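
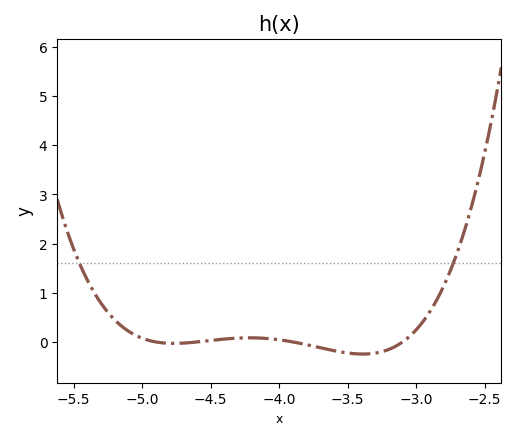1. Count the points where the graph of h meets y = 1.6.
2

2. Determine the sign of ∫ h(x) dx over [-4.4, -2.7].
positive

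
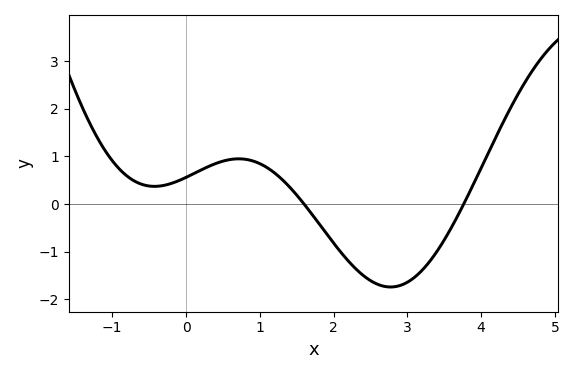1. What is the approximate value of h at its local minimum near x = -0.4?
0.372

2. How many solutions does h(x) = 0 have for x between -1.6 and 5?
2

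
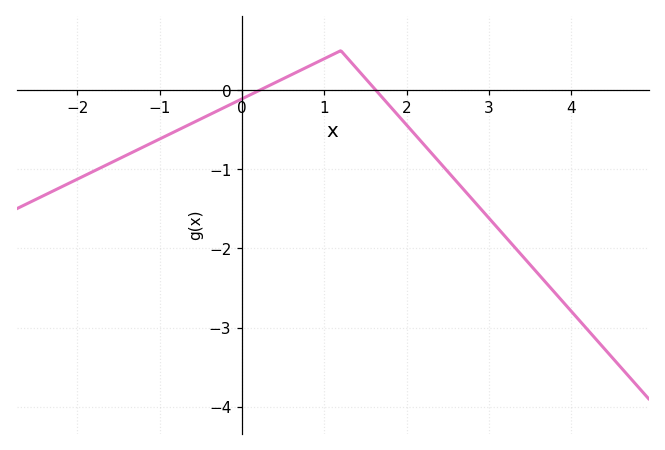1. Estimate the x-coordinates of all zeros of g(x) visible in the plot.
0.2, 1.6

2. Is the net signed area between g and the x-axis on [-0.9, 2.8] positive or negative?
negative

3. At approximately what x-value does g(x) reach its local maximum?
1.2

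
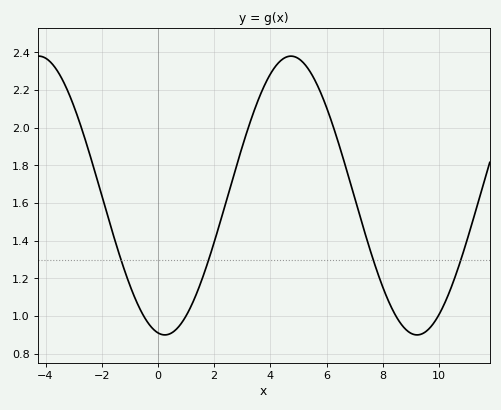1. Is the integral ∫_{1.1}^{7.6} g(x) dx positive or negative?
positive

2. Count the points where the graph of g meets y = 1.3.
4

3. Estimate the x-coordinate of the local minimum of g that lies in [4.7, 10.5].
9.22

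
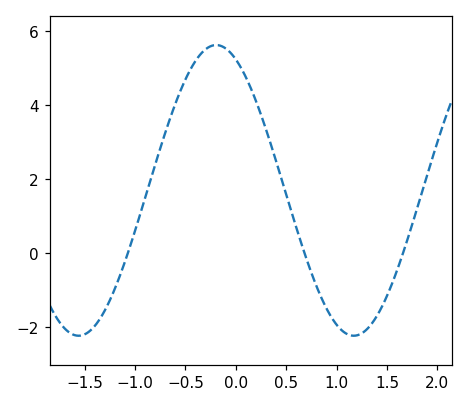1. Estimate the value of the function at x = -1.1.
-0.219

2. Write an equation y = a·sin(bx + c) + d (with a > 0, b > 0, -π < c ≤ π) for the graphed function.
y = 3.93sin(2.3x + 2.02) + 1.7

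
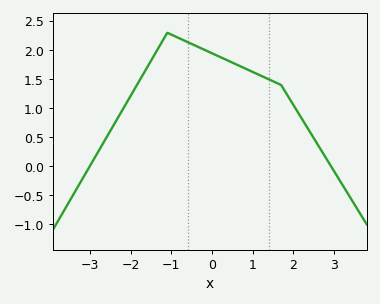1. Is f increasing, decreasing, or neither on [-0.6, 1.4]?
decreasing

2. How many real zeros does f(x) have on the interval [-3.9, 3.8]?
2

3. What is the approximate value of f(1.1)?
1.59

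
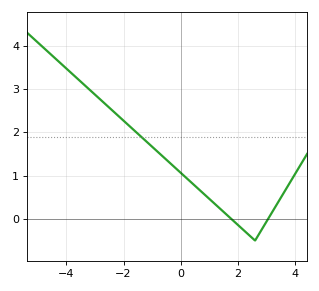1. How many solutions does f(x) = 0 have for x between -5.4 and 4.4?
2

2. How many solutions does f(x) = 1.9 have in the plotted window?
1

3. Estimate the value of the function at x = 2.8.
-0.3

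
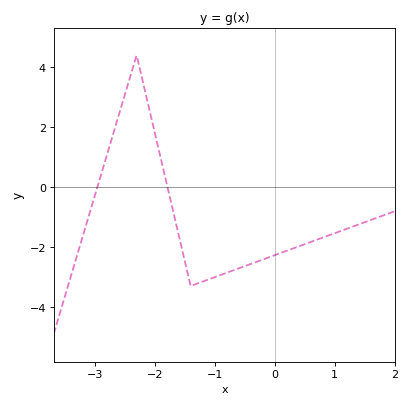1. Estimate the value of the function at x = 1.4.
-1.25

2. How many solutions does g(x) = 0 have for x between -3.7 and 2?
2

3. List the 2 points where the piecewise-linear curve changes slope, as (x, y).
(-2.3, 4.4); (-1.4, -3.3)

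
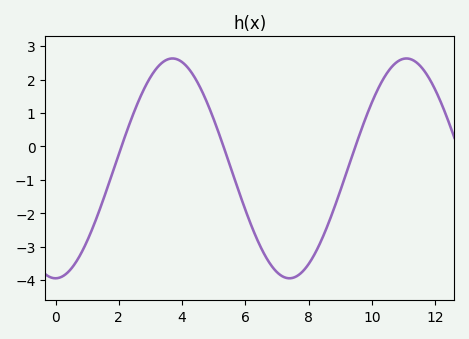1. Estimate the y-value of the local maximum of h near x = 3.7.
2.6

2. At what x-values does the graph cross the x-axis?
2, 5.4, 9.4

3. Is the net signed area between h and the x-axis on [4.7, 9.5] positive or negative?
negative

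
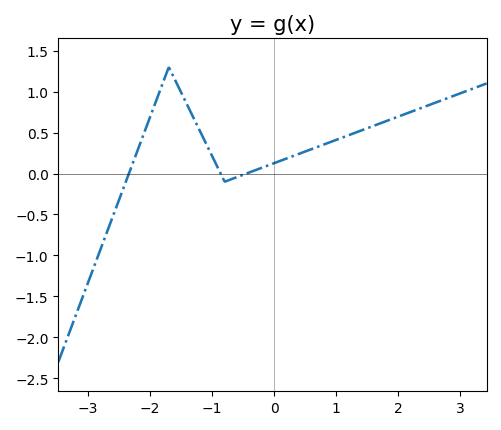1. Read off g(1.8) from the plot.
0.639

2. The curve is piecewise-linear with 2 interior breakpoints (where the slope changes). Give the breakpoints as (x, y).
(-1.7, 1.3); (-0.8, -0.1)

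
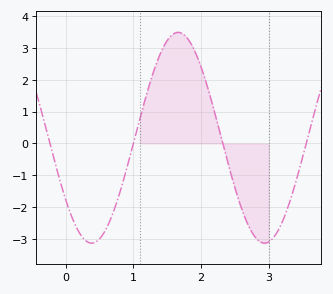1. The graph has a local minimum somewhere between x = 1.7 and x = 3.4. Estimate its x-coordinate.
2.94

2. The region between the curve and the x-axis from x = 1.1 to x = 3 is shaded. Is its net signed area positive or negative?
positive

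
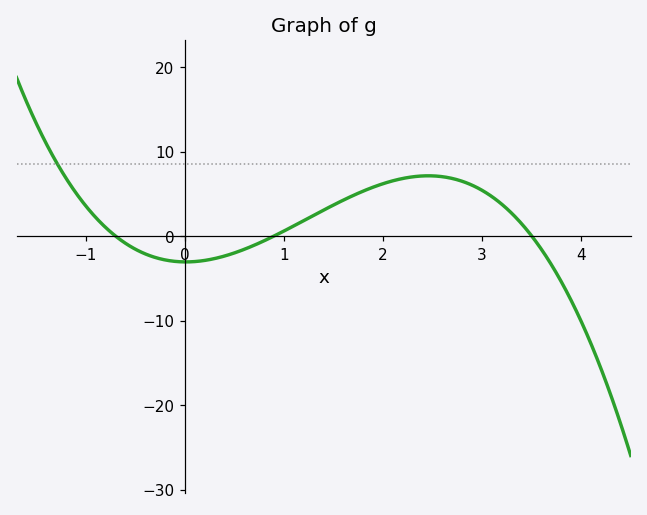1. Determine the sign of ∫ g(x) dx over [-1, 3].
positive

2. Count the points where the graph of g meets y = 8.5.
1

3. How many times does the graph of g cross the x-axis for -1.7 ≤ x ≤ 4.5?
3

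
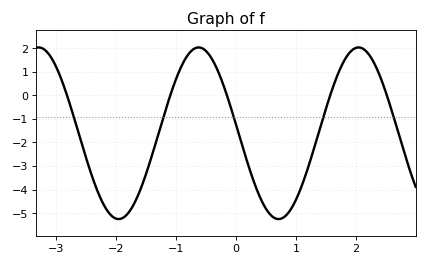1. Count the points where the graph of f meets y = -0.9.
5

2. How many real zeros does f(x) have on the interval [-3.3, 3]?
5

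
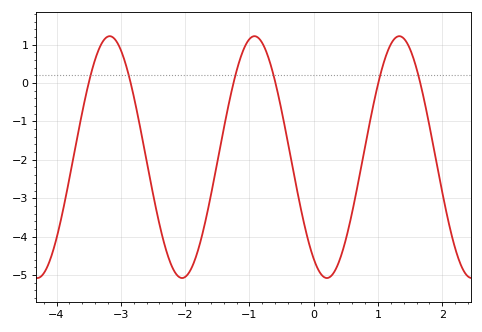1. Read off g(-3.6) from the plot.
-0.8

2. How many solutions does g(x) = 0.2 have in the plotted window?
6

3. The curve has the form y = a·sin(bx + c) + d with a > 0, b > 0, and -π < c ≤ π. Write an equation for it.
y = 3.15sin(2.8x - 2.1) - 1.93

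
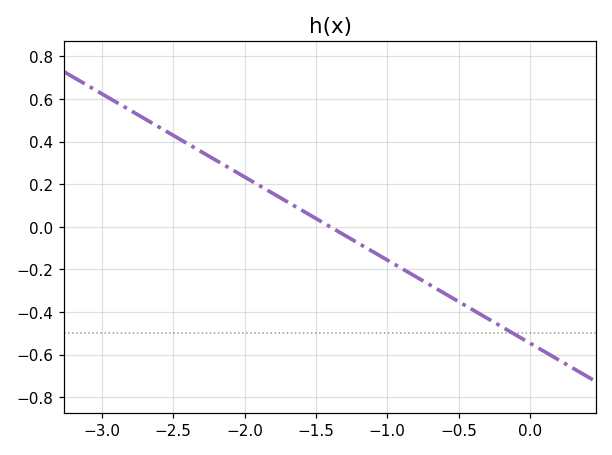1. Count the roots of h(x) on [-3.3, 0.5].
1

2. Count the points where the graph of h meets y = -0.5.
1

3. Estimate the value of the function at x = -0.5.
-0.351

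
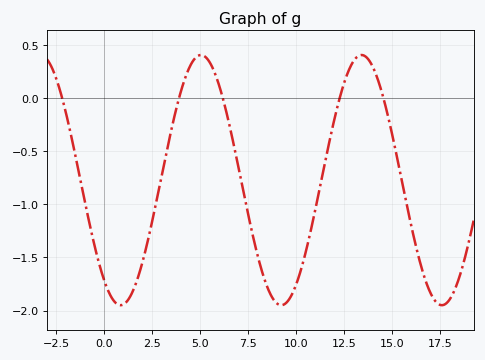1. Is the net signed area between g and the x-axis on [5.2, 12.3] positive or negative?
negative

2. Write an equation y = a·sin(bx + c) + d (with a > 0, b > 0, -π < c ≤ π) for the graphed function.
y = 1.18sin(0.75x - 2.2) - 0.77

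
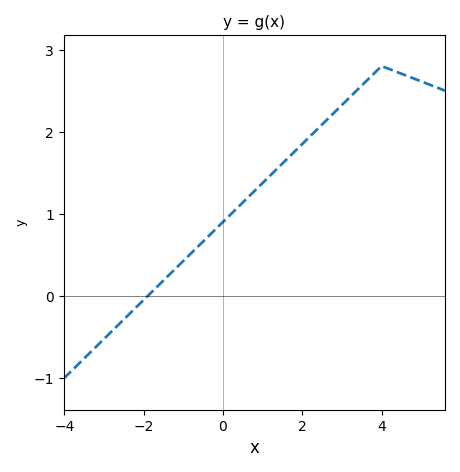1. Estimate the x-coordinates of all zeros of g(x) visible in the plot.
-2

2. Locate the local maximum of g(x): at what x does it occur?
4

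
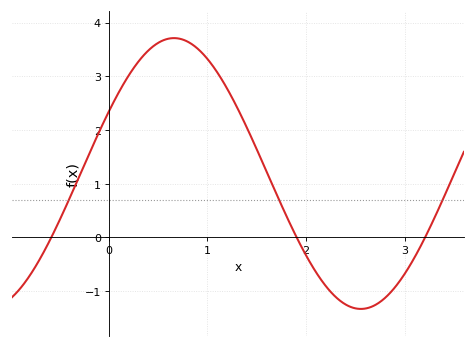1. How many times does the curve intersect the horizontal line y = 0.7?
3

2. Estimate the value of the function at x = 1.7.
0.8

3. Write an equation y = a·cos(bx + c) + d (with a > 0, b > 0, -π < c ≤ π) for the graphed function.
y = 2.52cos(1.7x - 1.1) + 1.19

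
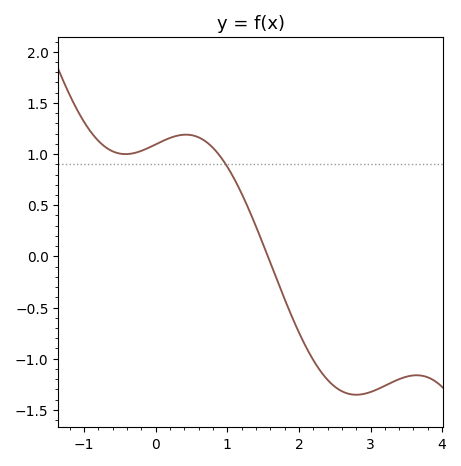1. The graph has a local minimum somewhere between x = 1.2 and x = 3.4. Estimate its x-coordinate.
2.8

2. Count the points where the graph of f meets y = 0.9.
1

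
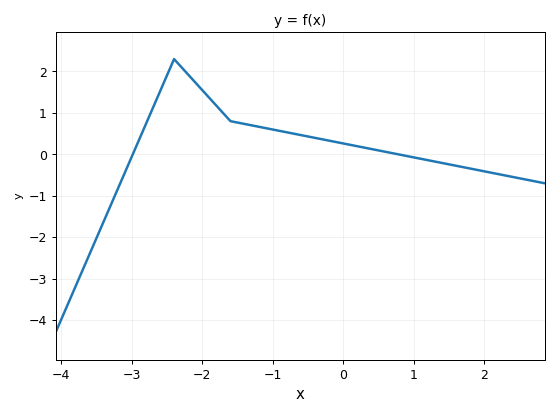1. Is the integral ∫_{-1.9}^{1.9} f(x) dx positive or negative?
positive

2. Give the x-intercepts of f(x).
-3, 0.8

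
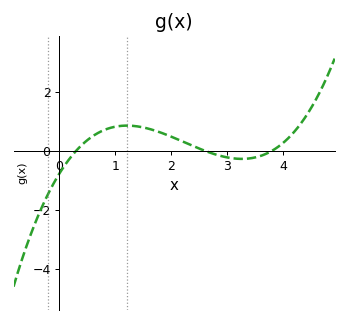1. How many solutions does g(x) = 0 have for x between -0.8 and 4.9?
3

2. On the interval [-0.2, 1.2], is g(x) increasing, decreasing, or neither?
increasing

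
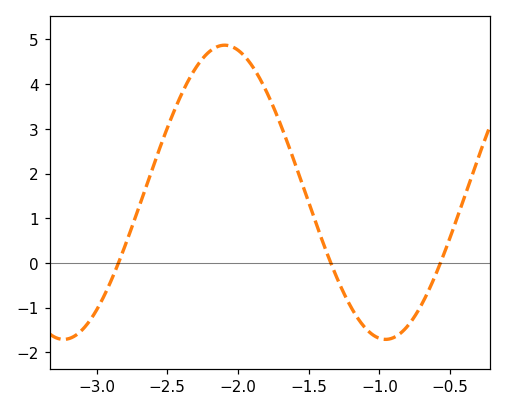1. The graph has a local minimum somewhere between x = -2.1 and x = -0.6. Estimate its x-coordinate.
-0.957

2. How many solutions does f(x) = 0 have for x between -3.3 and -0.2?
3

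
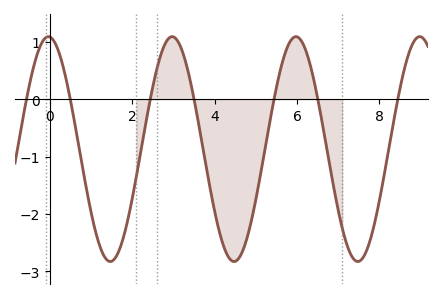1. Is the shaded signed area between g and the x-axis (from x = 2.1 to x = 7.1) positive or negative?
negative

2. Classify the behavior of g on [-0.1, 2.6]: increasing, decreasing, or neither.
neither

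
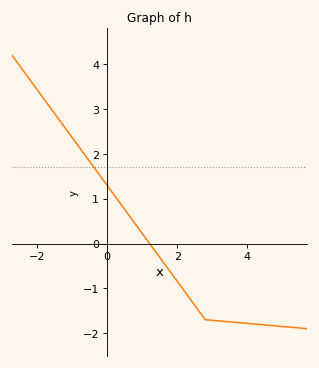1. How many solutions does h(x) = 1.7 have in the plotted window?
1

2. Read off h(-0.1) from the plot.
1.41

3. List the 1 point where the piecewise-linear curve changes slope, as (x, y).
(2.8, -1.7)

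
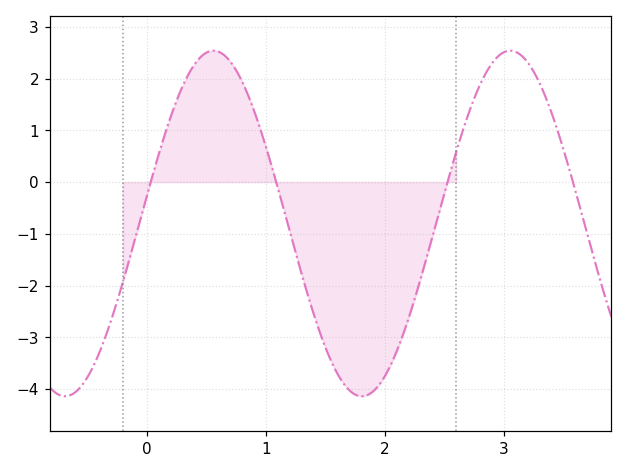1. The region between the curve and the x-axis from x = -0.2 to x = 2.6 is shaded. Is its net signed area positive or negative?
negative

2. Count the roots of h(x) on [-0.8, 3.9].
4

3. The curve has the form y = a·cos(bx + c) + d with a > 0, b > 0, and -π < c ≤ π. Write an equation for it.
y = 3.34cos(2.5x - 1.4) - 0.8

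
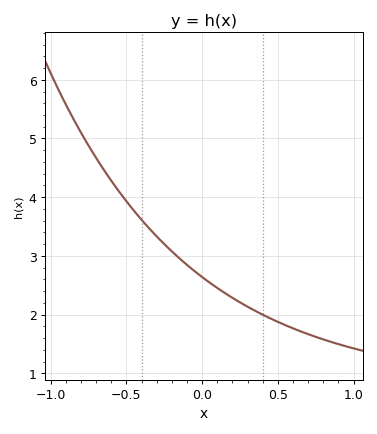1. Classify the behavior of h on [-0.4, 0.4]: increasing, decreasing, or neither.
decreasing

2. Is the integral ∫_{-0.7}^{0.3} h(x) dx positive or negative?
positive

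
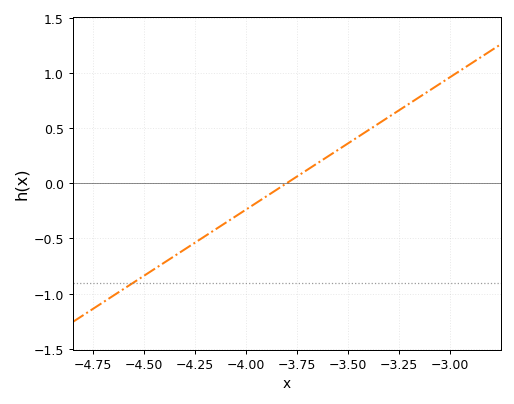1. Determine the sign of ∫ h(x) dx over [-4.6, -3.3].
negative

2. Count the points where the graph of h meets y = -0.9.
1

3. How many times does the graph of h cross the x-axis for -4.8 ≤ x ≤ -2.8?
1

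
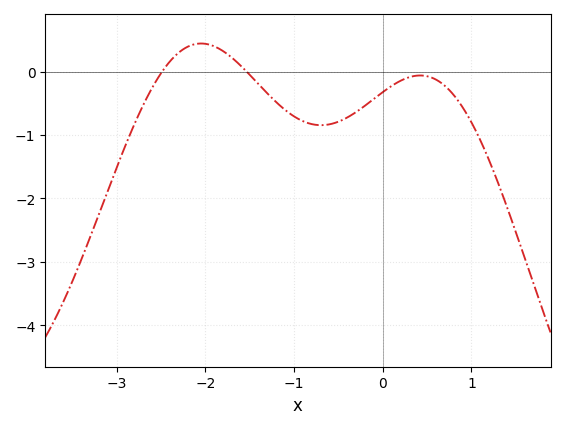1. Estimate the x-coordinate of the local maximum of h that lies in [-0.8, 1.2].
0.422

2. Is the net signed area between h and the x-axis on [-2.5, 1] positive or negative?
negative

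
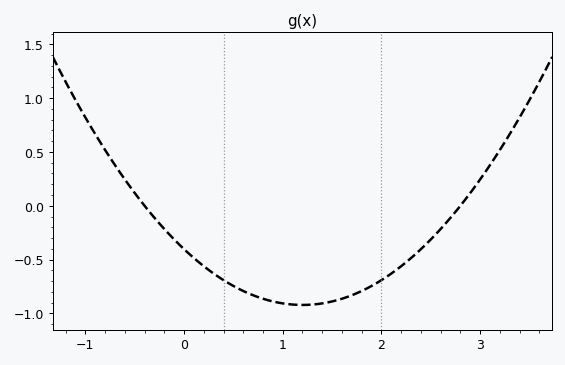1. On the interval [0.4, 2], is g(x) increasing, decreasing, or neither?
neither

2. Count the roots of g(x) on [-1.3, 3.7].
2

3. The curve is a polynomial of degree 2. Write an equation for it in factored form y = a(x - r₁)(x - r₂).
y = 0.36(x + 0.4)(x - 2.8)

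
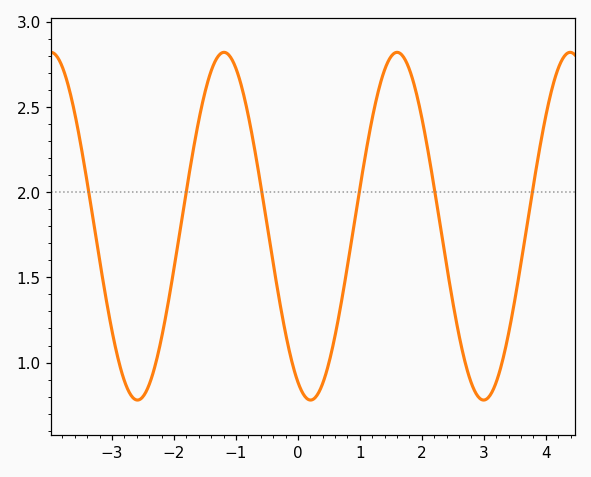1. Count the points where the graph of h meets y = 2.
6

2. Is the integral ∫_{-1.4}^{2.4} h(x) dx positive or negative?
positive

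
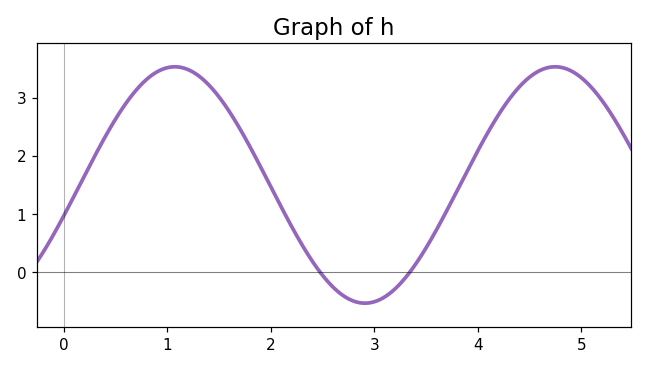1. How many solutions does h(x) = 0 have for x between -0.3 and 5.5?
2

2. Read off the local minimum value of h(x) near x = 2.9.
-0.5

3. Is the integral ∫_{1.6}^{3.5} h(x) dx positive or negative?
positive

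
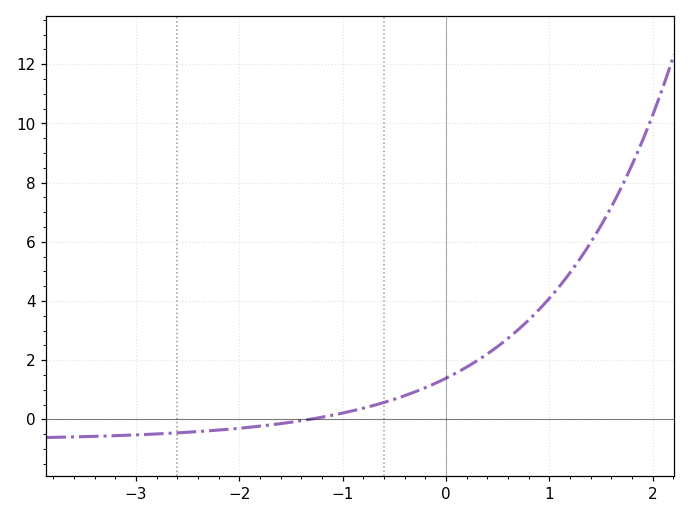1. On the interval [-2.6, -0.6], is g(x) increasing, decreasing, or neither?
increasing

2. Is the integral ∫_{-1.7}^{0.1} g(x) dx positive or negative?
positive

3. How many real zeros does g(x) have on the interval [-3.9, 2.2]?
1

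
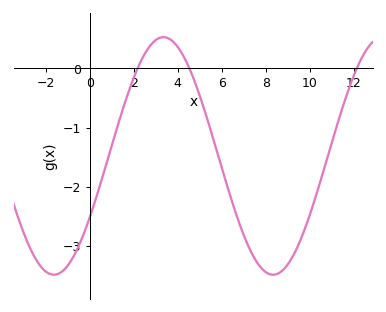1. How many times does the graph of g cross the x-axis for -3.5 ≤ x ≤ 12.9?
3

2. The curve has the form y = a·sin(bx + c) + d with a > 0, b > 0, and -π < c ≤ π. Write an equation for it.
y = 2.01sin(0.63x - 0.54) - 1.48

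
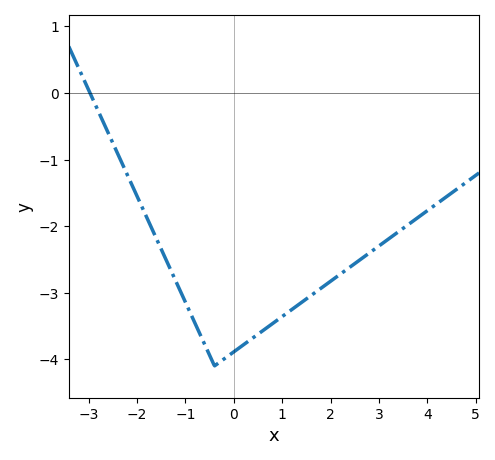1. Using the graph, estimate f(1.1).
-3.3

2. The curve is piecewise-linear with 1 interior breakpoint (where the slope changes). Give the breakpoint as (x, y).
(-0.4, -4.1)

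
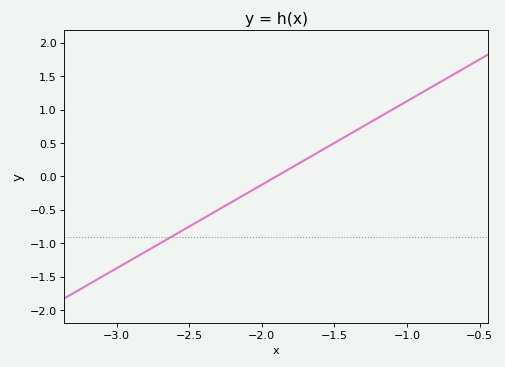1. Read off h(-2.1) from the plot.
-0.25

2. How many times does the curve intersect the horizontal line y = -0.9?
1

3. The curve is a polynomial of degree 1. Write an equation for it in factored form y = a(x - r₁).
y = 1.25(x + 1.9)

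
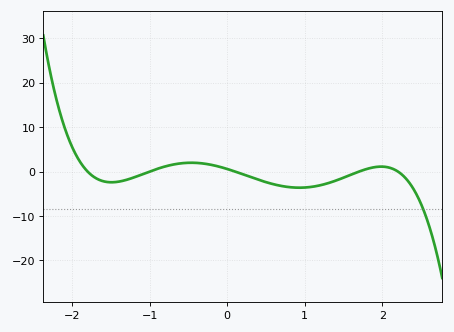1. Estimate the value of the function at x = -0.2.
1.49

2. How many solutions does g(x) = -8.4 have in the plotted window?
1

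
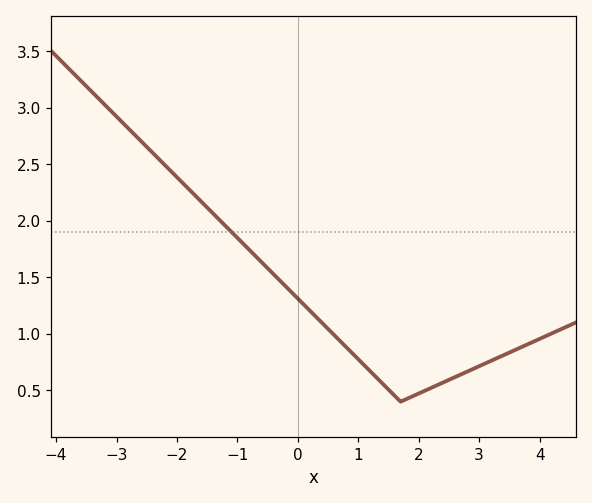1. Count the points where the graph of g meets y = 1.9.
1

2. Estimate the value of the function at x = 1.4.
0.561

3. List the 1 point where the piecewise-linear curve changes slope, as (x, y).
(1.7, 0.4)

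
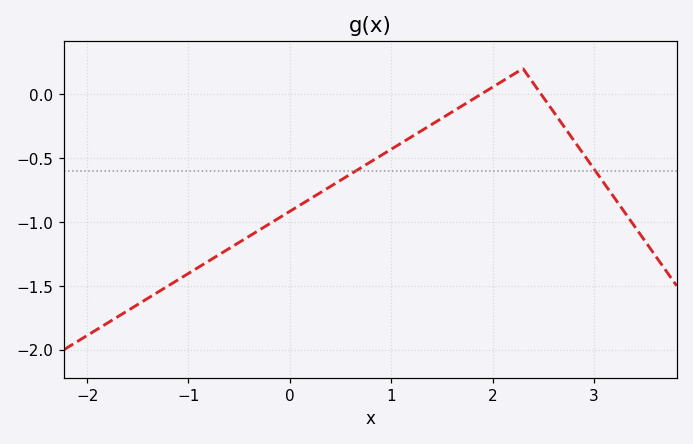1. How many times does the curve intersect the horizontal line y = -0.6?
2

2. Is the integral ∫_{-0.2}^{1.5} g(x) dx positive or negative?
negative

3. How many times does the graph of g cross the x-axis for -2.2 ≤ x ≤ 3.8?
2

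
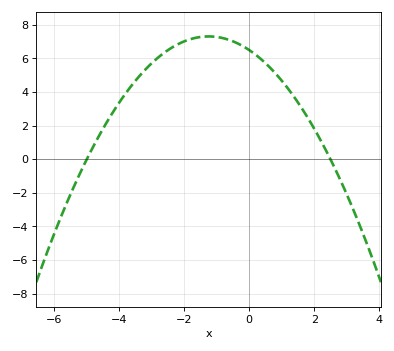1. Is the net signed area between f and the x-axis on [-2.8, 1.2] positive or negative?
positive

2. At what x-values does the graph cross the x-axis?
-5, 2.5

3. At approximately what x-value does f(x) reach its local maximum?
-1.25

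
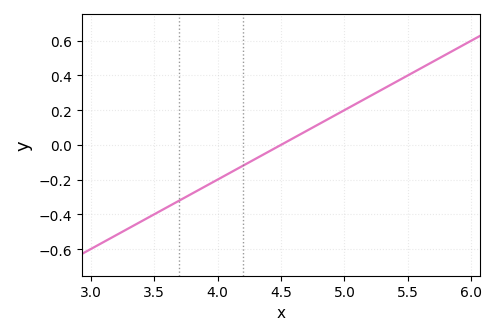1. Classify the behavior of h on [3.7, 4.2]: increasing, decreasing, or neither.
increasing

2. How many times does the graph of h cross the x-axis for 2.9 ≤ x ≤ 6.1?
1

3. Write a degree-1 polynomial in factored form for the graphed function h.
y = 0.4(x - 4.5)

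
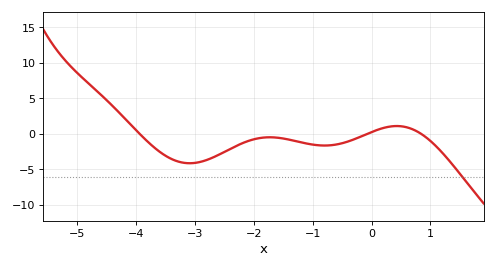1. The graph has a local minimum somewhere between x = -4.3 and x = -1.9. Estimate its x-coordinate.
-3.09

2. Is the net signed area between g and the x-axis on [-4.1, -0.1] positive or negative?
negative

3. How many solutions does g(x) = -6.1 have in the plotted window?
1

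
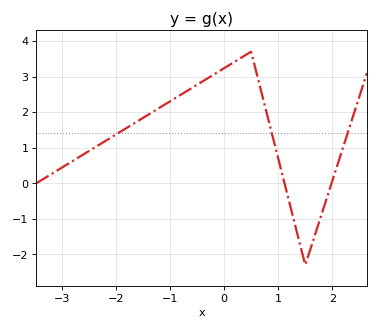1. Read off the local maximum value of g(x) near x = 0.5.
3.7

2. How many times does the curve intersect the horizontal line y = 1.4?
3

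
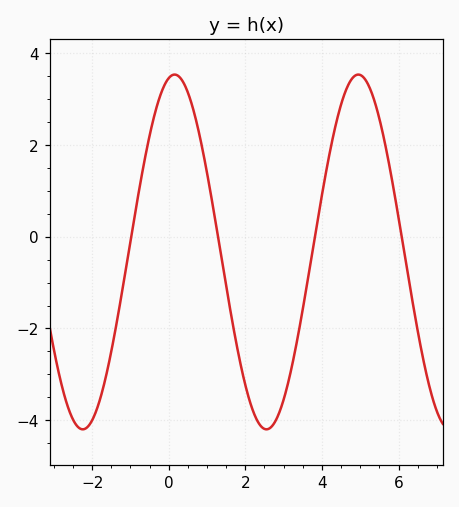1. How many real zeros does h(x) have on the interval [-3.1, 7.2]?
4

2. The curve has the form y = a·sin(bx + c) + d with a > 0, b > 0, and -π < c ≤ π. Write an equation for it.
y = 3.87sin(1.3x + 1.4) - 0.33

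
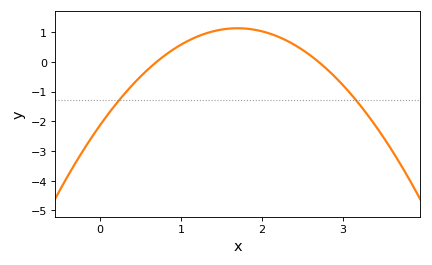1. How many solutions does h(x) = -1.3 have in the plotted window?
2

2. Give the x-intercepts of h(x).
0.7, 2.7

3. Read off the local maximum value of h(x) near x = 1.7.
1.13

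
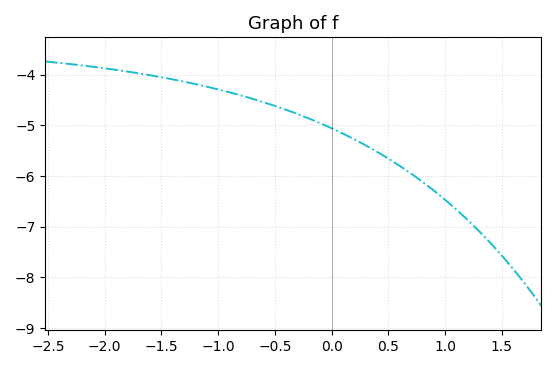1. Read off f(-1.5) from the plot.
-4.1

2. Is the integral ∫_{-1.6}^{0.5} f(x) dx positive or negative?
negative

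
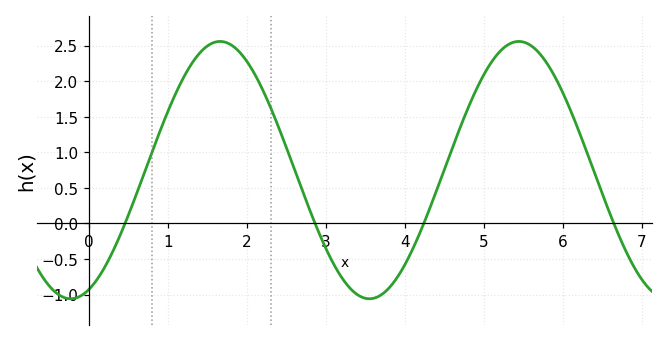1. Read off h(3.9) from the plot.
-0.764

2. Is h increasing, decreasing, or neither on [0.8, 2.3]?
neither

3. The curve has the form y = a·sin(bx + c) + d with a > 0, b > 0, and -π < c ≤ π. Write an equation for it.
y = 1.81sin(1.66x - 1.18) + 0.75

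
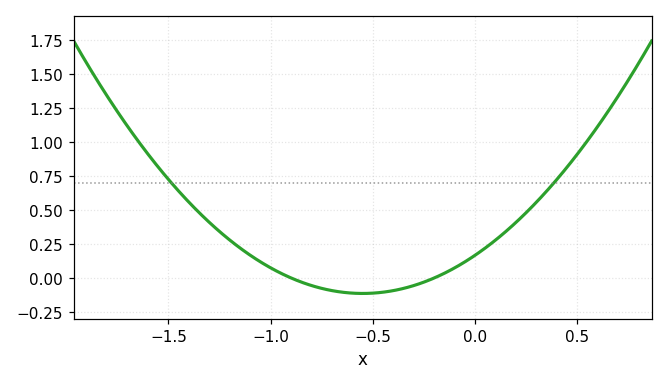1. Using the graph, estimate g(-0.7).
-0.093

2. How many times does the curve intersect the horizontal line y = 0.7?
2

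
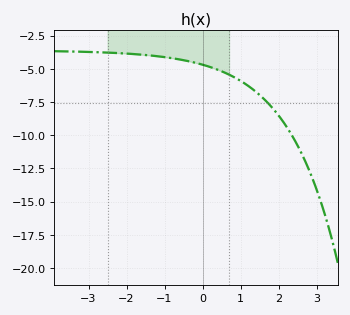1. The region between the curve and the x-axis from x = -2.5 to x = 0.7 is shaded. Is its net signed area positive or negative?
negative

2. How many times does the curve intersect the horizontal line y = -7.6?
1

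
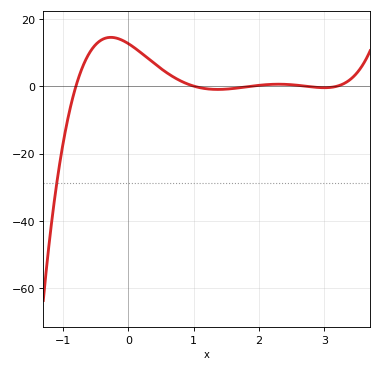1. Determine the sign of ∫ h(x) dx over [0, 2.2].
positive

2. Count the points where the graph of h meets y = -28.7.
1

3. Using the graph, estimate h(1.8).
0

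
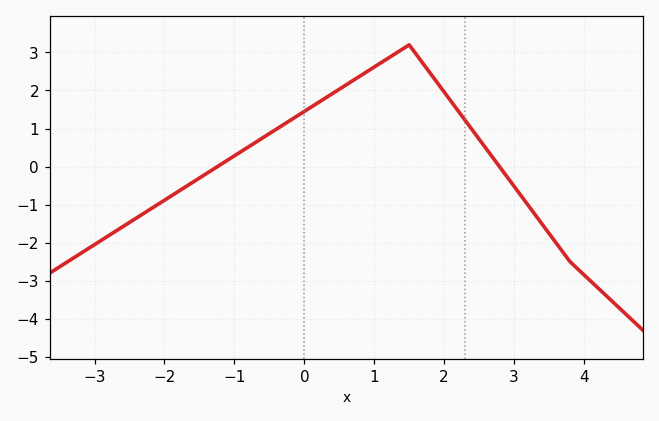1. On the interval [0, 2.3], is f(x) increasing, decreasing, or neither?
neither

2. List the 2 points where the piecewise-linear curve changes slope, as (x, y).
(1.5, 3.2); (3.8, -2.5)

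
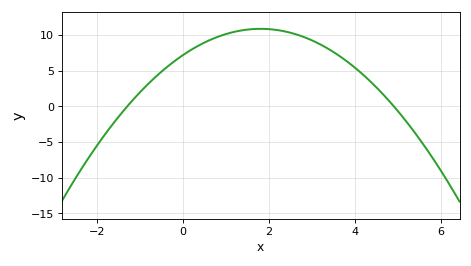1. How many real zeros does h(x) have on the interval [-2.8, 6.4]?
2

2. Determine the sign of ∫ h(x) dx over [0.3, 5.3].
positive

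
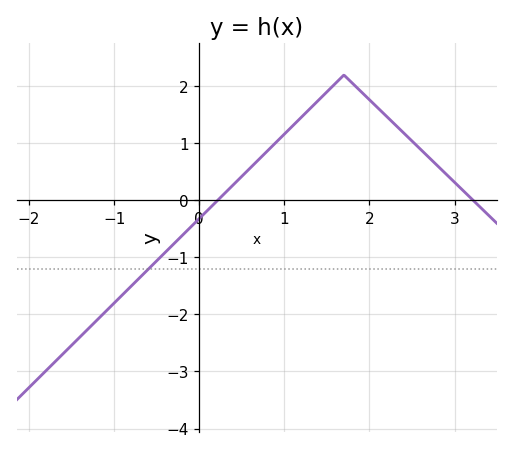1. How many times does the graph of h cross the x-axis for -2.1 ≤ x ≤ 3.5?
2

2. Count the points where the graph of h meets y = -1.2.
1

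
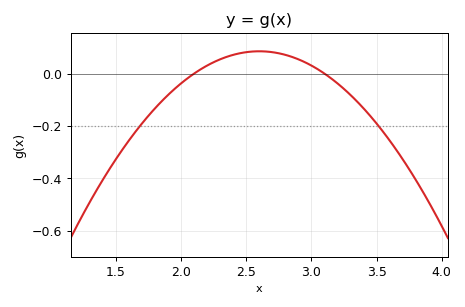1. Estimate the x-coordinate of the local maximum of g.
2.6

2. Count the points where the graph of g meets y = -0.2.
2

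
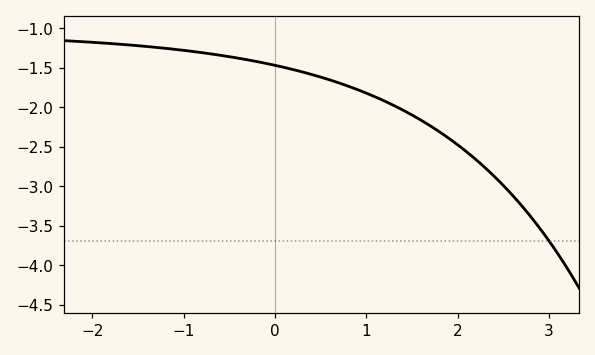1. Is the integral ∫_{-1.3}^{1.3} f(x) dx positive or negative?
negative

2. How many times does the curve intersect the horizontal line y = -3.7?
1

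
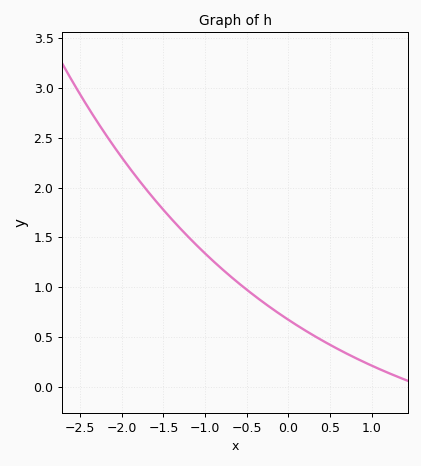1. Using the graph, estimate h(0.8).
0.3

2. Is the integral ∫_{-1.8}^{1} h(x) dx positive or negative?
positive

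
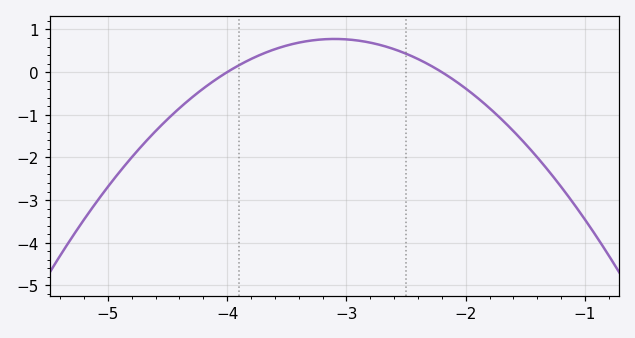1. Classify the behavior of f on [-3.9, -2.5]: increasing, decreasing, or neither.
neither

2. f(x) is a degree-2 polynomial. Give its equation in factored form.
y = -0.96(x + 4)(x + 2.2)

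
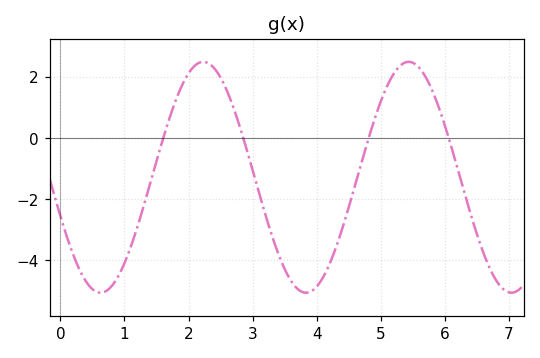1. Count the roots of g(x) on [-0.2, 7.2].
4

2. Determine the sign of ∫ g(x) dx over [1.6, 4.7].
negative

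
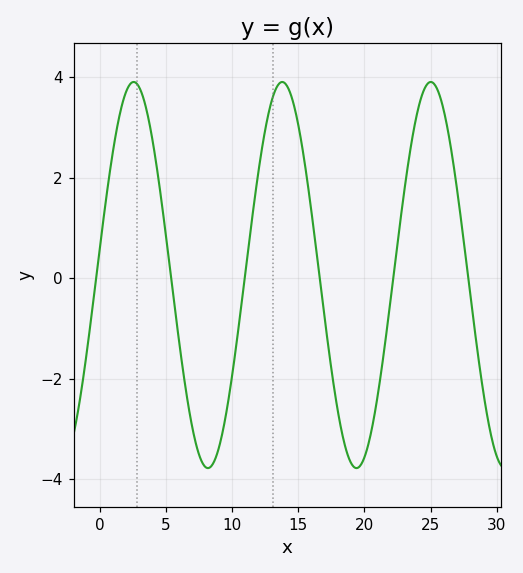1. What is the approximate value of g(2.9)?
3.8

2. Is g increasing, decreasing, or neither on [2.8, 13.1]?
neither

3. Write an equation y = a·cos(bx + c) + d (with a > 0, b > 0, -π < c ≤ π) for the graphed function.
y = 3.84cos(0.56x - 1.4) + 0.06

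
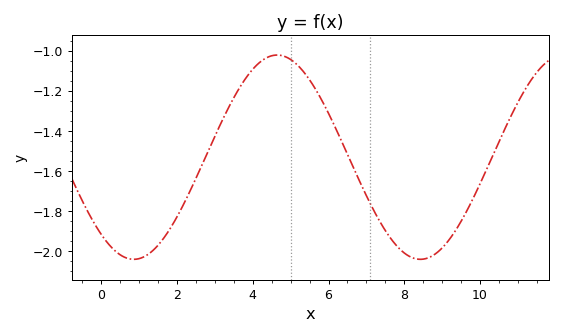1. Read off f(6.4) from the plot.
-1.48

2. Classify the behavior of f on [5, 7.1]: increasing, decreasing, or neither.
decreasing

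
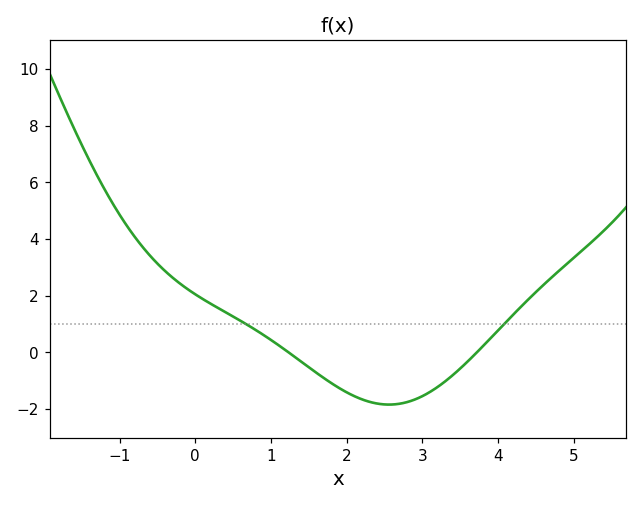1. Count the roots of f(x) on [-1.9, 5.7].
2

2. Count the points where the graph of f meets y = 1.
2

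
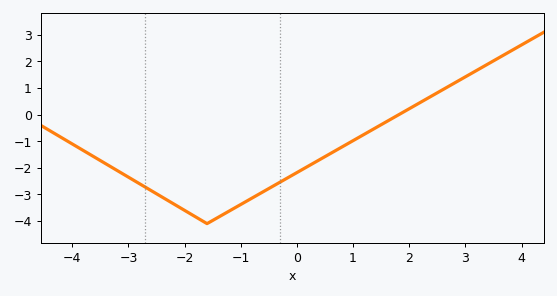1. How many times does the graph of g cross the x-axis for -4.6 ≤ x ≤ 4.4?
1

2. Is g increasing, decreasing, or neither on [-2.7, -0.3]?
neither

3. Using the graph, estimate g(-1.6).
-4.1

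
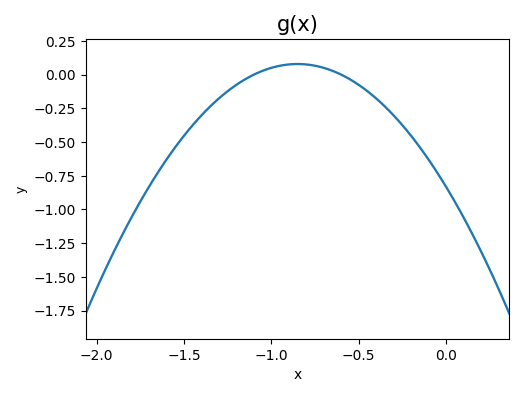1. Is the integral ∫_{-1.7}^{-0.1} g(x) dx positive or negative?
negative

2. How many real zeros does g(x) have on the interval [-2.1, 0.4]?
2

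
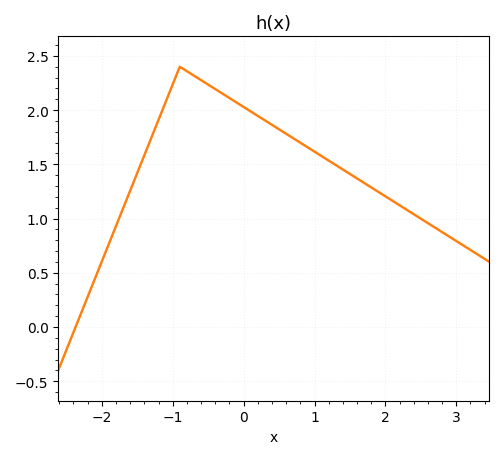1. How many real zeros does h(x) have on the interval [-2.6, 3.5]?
1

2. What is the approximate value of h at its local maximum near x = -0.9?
2.4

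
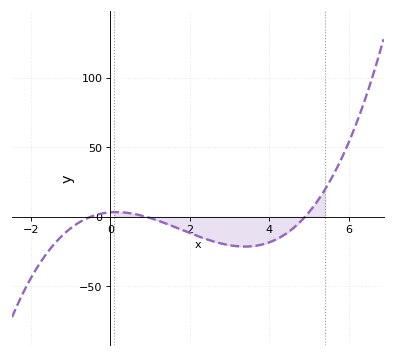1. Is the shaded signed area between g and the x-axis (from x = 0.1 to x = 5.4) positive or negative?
negative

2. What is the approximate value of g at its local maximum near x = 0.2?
5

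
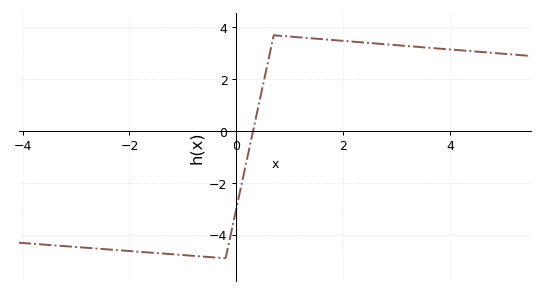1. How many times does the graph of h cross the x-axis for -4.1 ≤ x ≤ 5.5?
1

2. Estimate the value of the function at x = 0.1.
-2.03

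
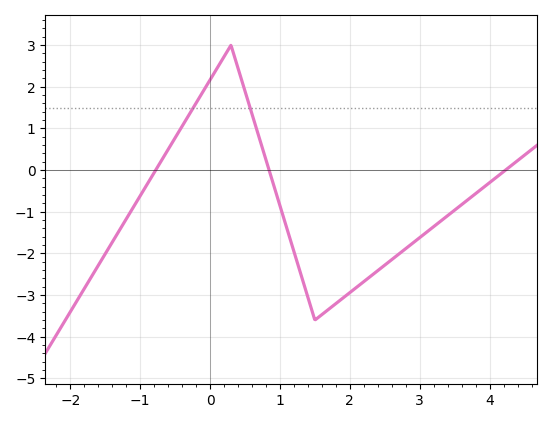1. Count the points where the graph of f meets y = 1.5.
2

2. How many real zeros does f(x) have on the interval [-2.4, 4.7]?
3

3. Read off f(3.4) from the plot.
-1.09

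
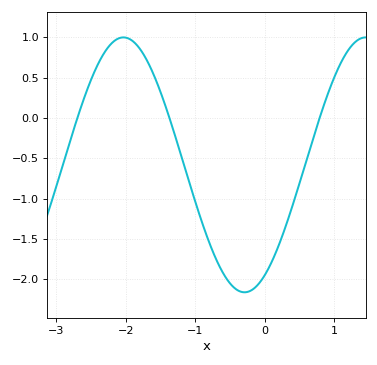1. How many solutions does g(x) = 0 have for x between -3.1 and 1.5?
3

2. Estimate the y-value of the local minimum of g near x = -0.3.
-2.16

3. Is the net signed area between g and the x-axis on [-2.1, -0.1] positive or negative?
negative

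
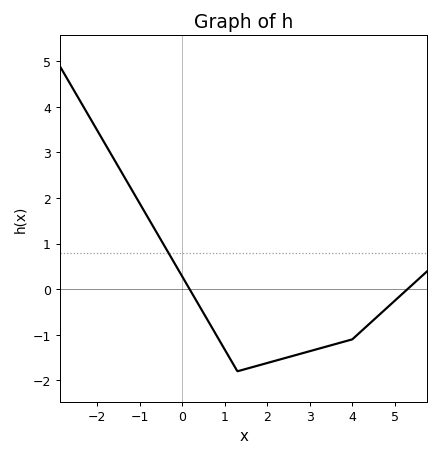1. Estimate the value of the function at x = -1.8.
3.17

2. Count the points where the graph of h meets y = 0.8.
1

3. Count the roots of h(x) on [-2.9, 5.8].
2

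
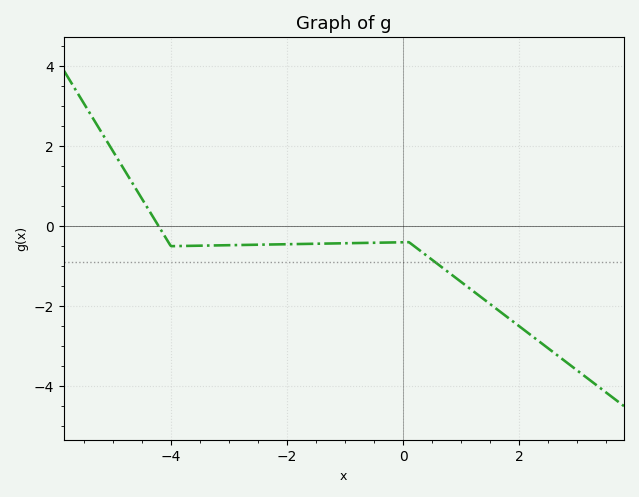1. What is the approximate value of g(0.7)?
-1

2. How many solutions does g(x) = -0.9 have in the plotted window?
1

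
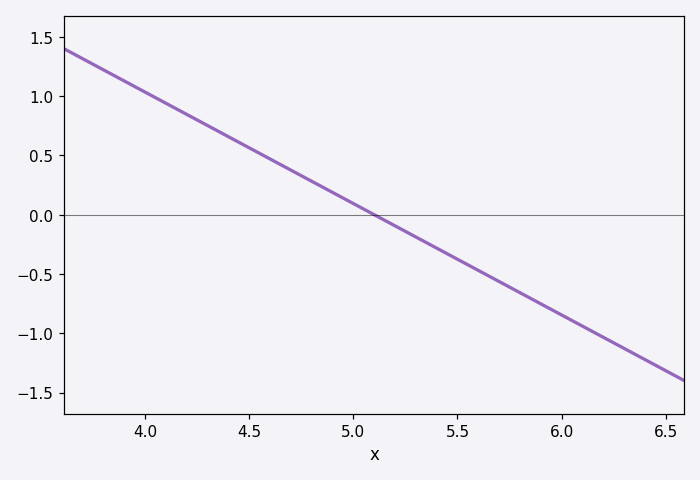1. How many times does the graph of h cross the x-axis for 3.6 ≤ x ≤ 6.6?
1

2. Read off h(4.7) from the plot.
0.4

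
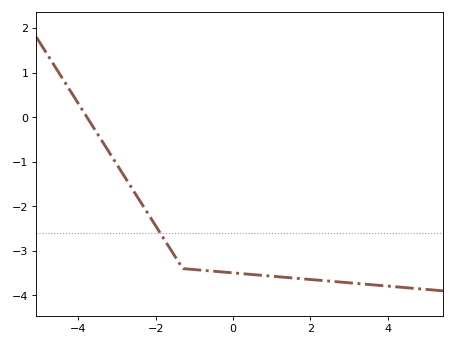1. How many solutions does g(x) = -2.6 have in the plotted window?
1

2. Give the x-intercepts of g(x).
-3.77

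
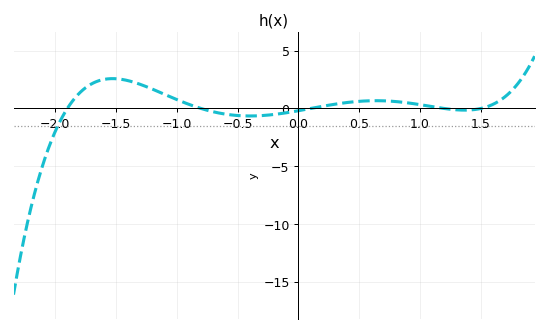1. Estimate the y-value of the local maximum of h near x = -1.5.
2.59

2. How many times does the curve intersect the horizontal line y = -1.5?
1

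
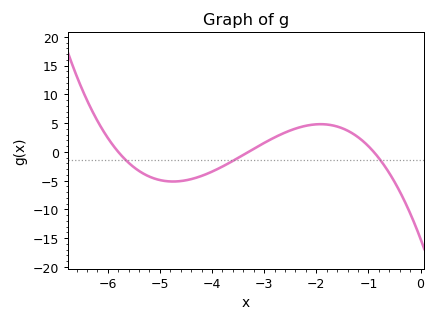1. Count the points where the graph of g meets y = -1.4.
3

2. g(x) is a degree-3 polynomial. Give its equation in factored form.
y = -0.88(x + 5.8)(x + 3.3)(x + 0.9)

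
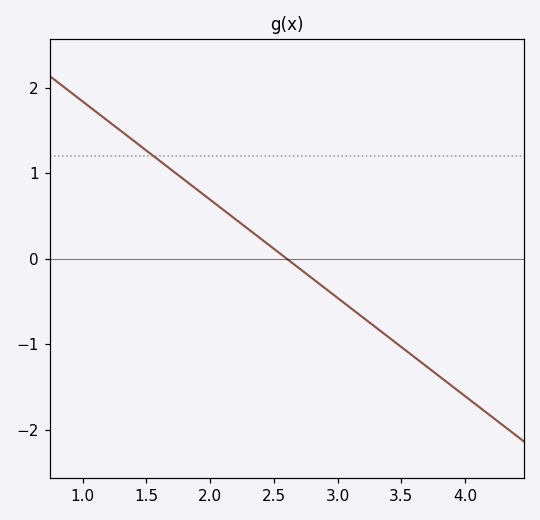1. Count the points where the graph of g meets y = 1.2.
1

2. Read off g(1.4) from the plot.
1.4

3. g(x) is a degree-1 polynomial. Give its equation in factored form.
y = -1.15(x - 2.6)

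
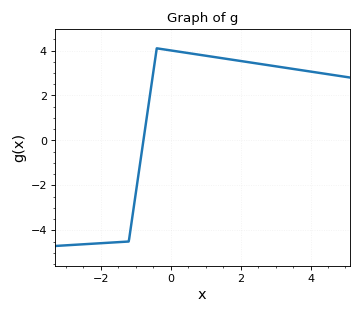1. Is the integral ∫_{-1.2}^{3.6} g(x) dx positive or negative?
positive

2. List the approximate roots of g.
-0.8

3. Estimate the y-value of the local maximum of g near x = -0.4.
4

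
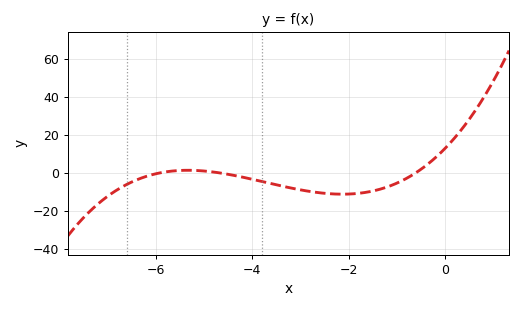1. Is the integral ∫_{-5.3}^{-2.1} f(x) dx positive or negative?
negative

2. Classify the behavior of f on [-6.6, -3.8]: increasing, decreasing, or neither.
neither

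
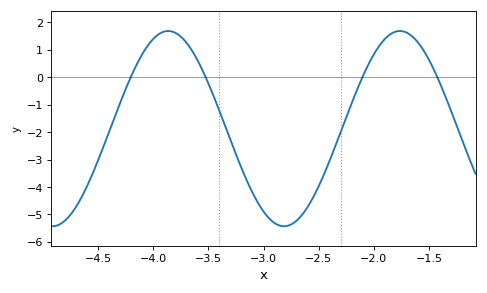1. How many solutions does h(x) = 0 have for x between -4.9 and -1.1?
4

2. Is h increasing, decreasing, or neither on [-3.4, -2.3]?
neither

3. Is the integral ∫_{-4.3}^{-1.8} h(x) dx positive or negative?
negative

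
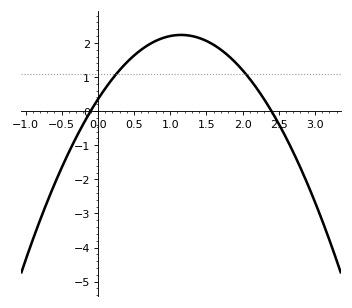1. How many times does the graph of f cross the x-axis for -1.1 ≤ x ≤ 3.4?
2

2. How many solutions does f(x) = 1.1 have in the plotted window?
2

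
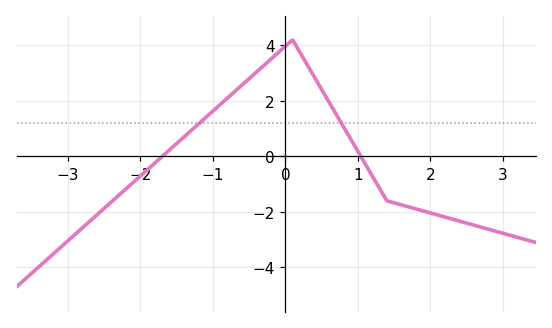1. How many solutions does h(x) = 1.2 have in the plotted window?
2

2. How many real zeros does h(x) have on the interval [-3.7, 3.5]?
2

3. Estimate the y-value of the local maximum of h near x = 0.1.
4.2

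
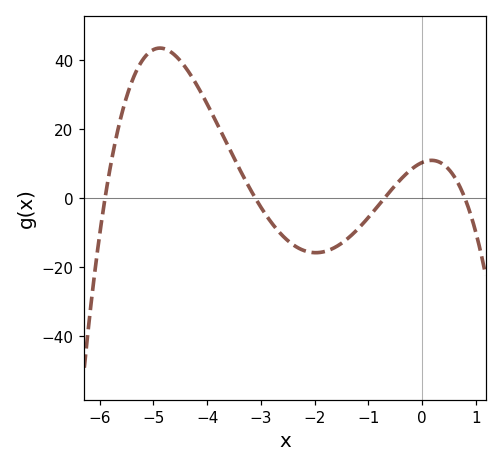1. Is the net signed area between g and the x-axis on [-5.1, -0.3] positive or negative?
positive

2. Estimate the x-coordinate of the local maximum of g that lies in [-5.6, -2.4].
-4.88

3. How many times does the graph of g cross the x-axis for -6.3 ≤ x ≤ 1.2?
4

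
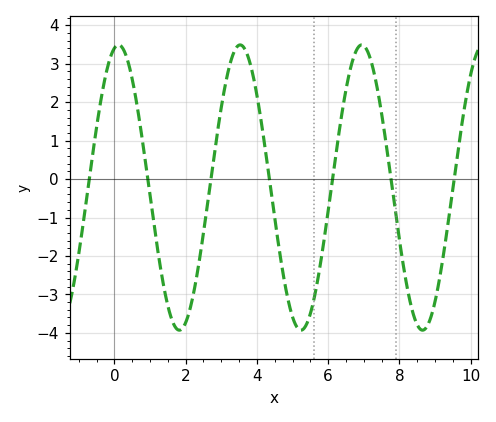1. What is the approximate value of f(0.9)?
0.242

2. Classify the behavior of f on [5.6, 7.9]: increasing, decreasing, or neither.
neither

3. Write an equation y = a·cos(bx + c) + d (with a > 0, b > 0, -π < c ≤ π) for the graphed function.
y = 3.71cos(1.84x - 0.21) - 0.22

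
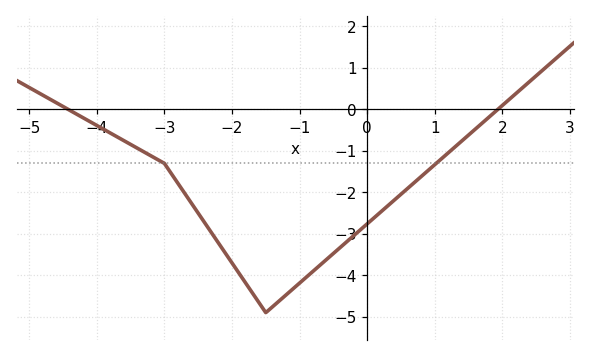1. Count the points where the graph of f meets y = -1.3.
2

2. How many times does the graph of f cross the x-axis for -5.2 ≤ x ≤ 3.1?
2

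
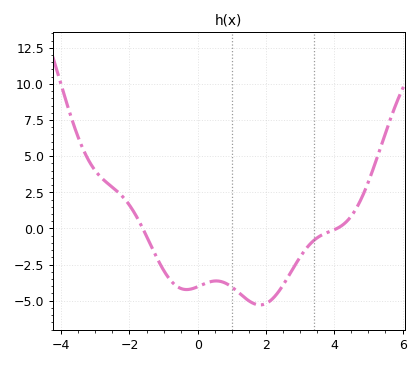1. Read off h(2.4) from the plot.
-4.27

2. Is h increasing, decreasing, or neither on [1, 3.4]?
neither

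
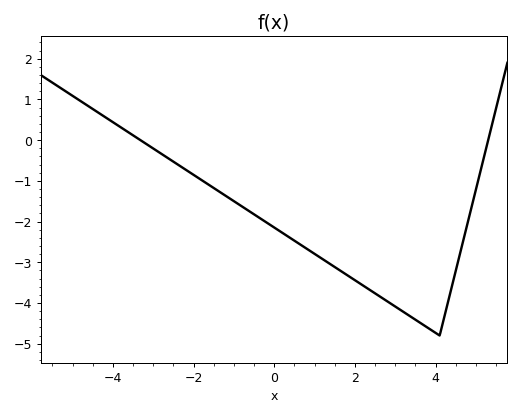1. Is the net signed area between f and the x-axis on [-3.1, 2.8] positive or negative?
negative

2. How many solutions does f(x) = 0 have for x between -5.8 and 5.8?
2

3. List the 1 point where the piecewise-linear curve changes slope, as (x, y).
(4.1, -4.8)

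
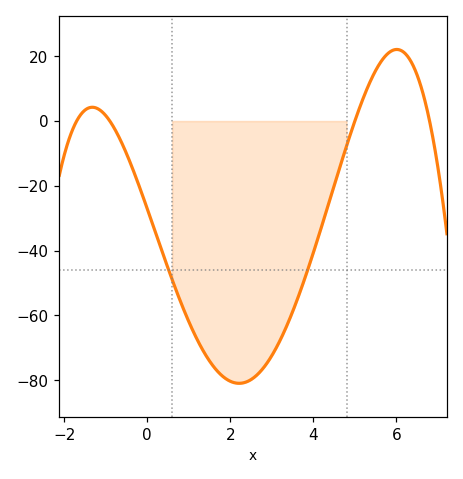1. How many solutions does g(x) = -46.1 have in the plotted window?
2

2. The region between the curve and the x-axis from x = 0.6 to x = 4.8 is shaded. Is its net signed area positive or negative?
negative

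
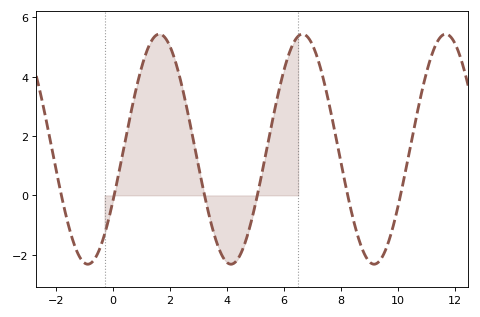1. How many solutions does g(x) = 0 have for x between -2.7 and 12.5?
6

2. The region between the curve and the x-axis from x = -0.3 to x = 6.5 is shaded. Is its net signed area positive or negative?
positive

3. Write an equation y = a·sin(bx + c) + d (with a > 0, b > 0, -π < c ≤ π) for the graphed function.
y = 3.88sin(1.2x - 0.46) + 1.56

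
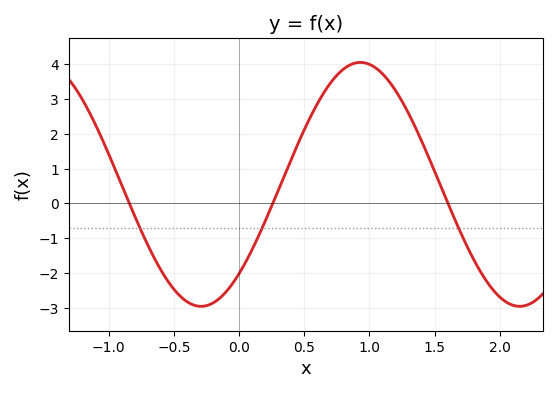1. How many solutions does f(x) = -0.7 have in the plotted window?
3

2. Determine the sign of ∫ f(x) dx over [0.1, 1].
positive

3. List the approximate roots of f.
-0.85, 0.25, 1.6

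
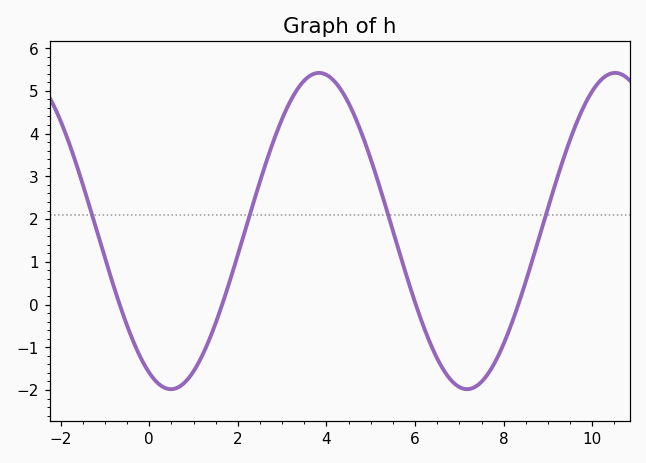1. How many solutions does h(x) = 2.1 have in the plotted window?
4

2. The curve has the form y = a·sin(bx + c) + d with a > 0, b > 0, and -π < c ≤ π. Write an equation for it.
y = 3.7sin(0.94x - 2) + 1.72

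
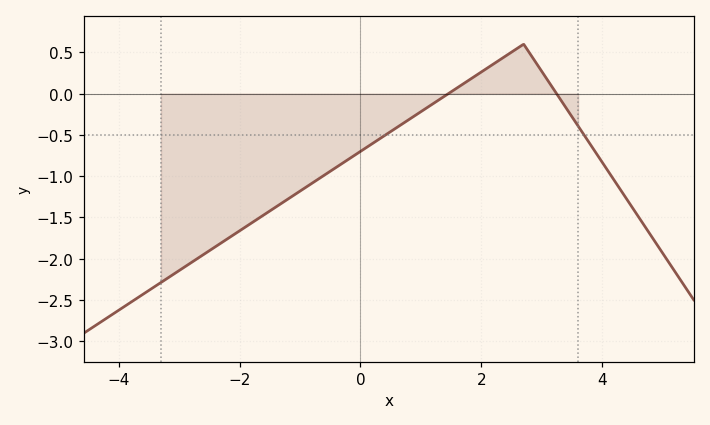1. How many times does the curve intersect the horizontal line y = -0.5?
2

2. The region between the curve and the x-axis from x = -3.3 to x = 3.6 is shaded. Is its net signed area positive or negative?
negative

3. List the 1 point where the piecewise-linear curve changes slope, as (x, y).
(2.7, 0.6)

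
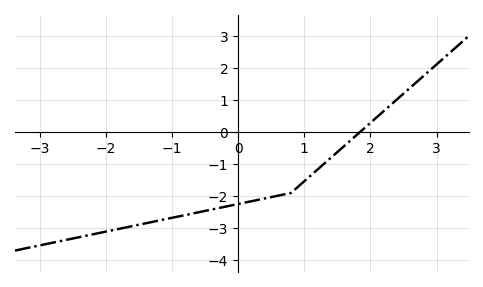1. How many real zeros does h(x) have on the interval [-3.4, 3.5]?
1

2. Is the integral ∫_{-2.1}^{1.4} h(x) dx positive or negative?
negative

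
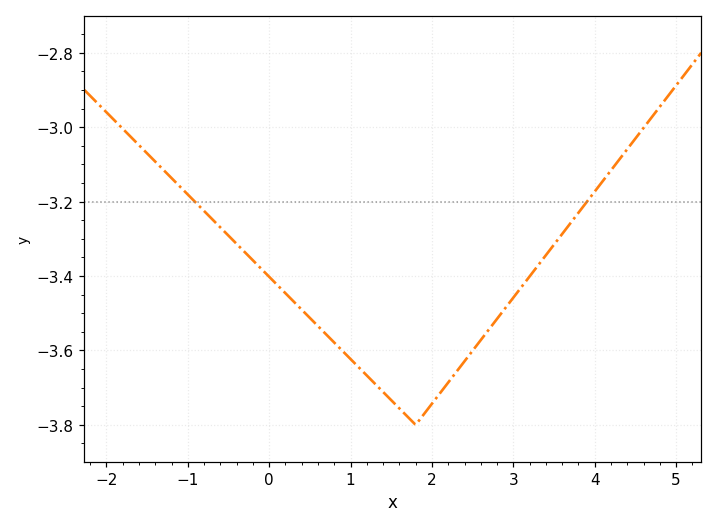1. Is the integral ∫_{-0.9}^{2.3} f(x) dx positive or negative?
negative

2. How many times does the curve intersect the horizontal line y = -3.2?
2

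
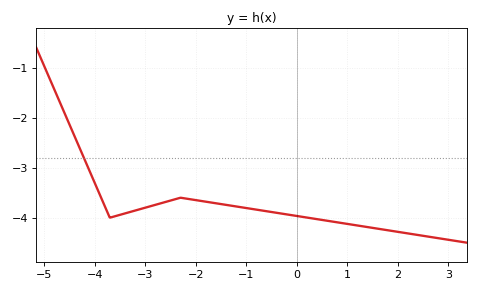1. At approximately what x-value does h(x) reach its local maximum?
-2.2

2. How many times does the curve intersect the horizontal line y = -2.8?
1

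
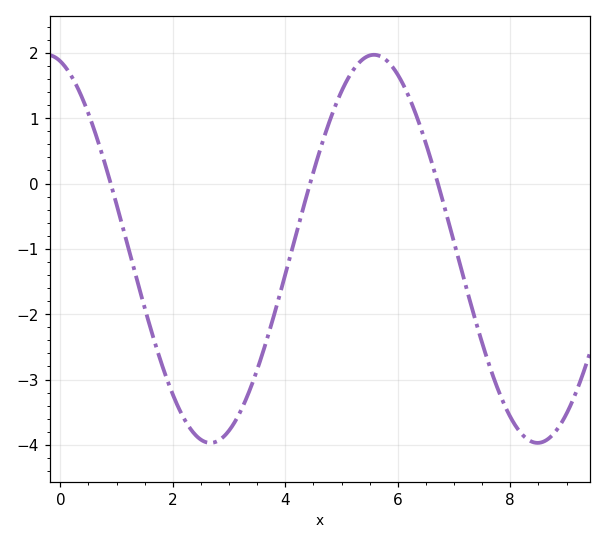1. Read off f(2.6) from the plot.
-3.96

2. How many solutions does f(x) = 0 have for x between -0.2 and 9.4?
3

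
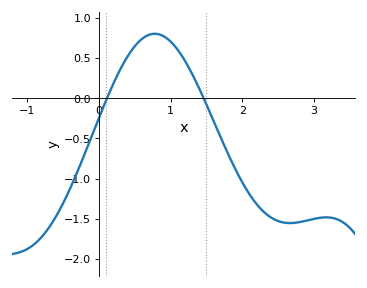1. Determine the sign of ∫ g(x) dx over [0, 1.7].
positive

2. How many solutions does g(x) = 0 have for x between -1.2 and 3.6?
2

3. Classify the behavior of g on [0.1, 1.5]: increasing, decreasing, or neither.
neither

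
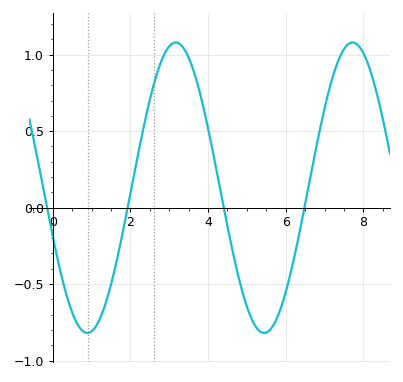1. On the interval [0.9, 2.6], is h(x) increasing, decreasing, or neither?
increasing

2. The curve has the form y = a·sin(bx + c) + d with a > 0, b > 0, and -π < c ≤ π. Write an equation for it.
y = 0.95sin(1.38x - 2.8) + 0.13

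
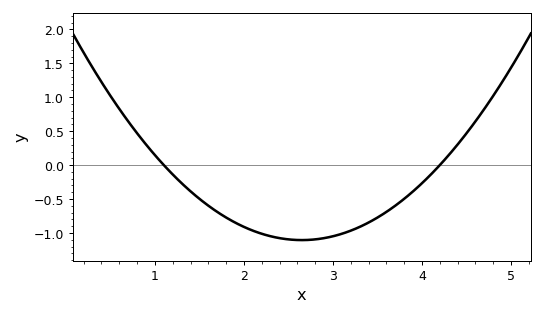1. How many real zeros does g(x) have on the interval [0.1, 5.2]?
2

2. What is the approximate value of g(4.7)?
0.85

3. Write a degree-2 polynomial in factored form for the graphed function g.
y = 0.46(x - 1.1)(x - 4.2)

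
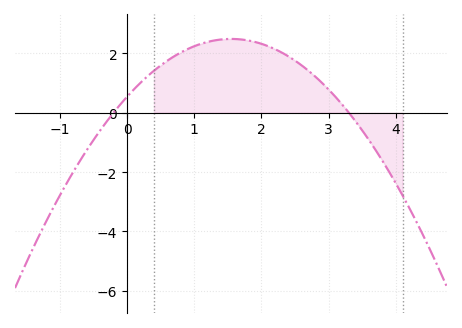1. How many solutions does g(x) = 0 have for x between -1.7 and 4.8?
2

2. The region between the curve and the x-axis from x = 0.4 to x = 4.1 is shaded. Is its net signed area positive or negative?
positive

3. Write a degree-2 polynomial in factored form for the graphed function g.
y = -0.81(x + 0.2)(x - 3.3)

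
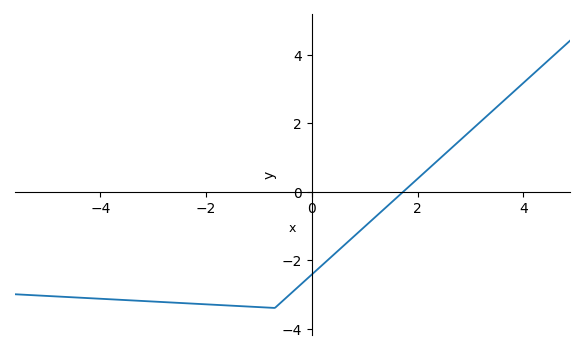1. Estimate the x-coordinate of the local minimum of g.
-0.704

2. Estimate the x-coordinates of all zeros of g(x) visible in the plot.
1.73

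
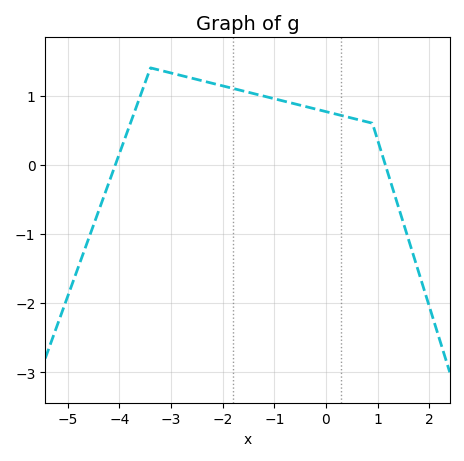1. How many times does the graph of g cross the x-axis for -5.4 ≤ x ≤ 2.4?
2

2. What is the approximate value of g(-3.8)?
0.6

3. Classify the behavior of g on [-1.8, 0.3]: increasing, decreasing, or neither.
decreasing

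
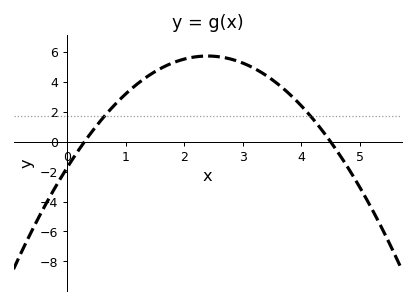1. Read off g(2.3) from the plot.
5.72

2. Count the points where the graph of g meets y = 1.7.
2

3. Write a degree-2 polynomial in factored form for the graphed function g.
y = -1.3(x - 0.3)(x - 4.5)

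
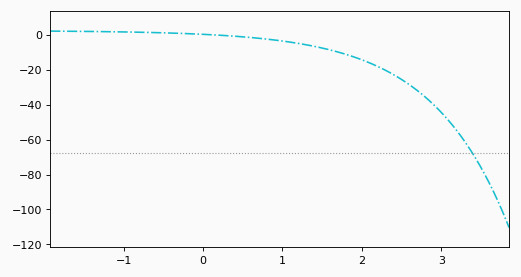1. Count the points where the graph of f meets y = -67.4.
1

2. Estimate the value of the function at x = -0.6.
1.22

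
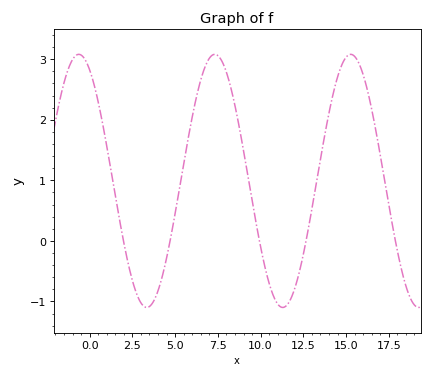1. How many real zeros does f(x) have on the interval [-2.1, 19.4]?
5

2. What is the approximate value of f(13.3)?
1.02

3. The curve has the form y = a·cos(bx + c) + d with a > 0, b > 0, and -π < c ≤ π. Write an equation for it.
y = 2.09cos(0.79x + 0.502) + 0.99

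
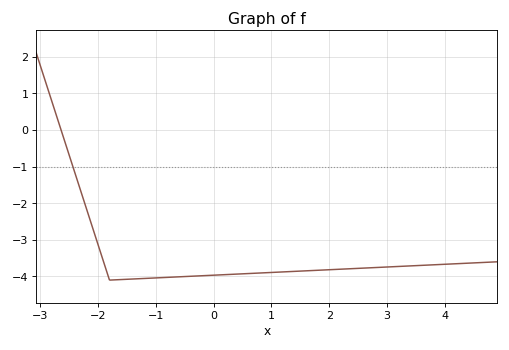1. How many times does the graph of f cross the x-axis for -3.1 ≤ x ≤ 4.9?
1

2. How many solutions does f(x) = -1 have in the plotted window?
1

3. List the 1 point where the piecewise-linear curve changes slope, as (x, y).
(-1.8, -4.1)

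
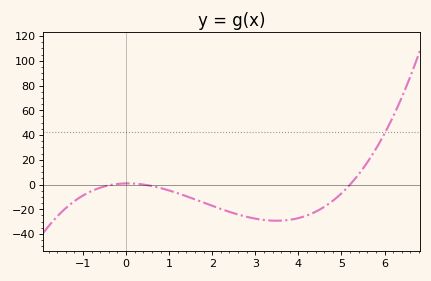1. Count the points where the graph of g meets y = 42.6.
1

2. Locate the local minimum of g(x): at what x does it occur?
3.4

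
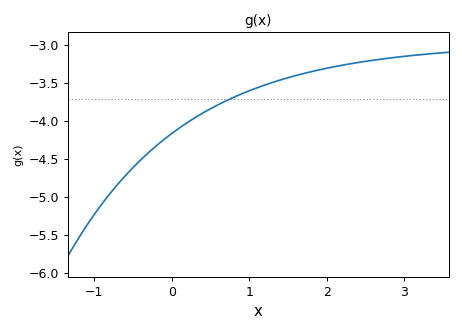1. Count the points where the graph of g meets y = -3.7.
1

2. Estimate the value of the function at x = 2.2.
-3.25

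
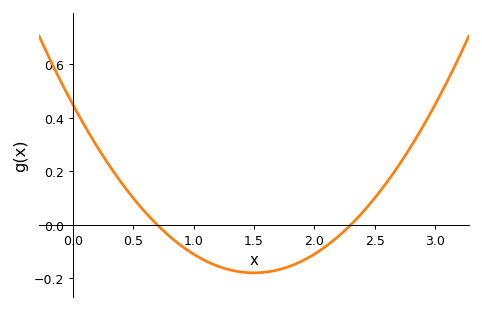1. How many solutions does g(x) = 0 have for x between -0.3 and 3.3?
2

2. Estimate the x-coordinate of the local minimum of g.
1.5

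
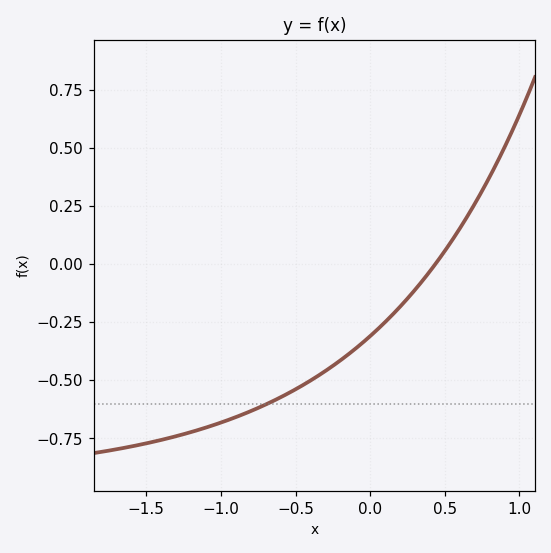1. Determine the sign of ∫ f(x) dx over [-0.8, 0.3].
negative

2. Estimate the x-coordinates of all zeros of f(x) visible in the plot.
0.437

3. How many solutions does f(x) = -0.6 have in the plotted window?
1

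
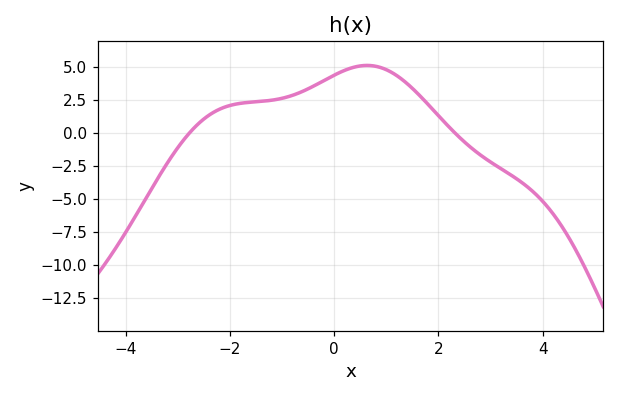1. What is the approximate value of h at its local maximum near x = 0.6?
5.09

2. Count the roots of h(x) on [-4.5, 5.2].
2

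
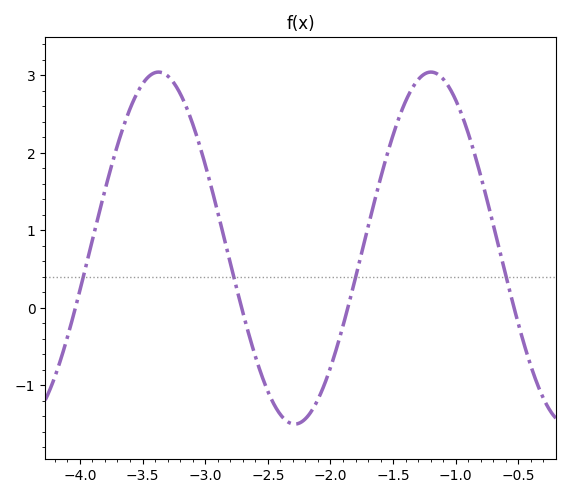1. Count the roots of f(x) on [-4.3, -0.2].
4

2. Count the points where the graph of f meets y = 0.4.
4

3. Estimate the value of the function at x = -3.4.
3.03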